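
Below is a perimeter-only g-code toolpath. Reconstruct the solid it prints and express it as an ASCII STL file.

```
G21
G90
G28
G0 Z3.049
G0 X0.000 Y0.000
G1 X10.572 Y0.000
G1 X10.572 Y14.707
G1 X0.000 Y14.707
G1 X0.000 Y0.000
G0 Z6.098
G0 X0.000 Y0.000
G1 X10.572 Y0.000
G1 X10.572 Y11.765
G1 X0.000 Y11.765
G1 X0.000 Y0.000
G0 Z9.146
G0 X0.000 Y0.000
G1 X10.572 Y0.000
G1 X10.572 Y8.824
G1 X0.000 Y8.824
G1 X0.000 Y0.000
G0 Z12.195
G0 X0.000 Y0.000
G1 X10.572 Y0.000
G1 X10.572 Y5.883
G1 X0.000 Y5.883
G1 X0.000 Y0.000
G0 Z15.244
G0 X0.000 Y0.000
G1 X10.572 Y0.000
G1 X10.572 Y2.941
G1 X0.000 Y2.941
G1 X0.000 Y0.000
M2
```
solid part
  facet normal 0.0000 0.0000 -1.0000
    outer loop
      vertex 10.572 17.648 0.000
      vertex 10.572 0.000 0.000
      vertex 0.000 0.000 0.000
    endloop
  endfacet
  facet normal 0.0000 0.0000 -1.0000
    outer loop
      vertex 0.000 17.648 0.000
      vertex 10.572 17.648 0.000
      vertex 0.000 0.000 0.000
    endloop
  endfacet
  facet normal 0.0000 -1.0000 0.0000
    outer loop
      vertex 0.000 0.000 0.000
      vertex 10.572 0.000 0.000
      vertex 10.572 0.000 18.293
    endloop
  endfacet
  facet normal 0.0000 -1.0000 0.0000
    outer loop
      vertex 0.000 0.000 0.000
      vertex 10.572 0.000 18.293
      vertex 0.000 0.000 18.293
    endloop
  endfacet
  facet normal 0.0000 0.7197 0.6943
    outer loop
      vertex 0.000 0.000 18.293
      vertex 10.572 0.000 18.293
      vertex 10.572 17.648 0.000
    endloop
  endfacet
  facet normal 0.0000 0.7197 0.6943
    outer loop
      vertex 0.000 0.000 18.293
      vertex 10.572 17.648 0.000
      vertex 0.000 17.648 0.000
    endloop
  endfacet
  facet normal -1.0000 0.0000 0.0000
    outer loop
      vertex 0.000 0.000 18.293
      vertex 0.000 17.648 0.000
      vertex 0.000 0.000 0.000
    endloop
  endfacet
  facet normal 1.0000 0.0000 0.0000
    outer loop
      vertex 10.572 0.000 0.000
      vertex 10.572 17.648 0.000
      vertex 10.572 0.000 18.293
    endloop
  endfacet
endsolid part

The G0 Z moves step by Δz≈3.049 mm. The G1 loops shrink linearly with z, so the solid tapers from its base footprint up to z≈18.3. Closing with a flat bottom cap and the tapered top and triangulating gives 8 facets — a wedge (ramp): 10.6 × 17.6 mm base, rising to 18.3 mm along the y=0 edge and sloping linearly to z=0 at y=17.6.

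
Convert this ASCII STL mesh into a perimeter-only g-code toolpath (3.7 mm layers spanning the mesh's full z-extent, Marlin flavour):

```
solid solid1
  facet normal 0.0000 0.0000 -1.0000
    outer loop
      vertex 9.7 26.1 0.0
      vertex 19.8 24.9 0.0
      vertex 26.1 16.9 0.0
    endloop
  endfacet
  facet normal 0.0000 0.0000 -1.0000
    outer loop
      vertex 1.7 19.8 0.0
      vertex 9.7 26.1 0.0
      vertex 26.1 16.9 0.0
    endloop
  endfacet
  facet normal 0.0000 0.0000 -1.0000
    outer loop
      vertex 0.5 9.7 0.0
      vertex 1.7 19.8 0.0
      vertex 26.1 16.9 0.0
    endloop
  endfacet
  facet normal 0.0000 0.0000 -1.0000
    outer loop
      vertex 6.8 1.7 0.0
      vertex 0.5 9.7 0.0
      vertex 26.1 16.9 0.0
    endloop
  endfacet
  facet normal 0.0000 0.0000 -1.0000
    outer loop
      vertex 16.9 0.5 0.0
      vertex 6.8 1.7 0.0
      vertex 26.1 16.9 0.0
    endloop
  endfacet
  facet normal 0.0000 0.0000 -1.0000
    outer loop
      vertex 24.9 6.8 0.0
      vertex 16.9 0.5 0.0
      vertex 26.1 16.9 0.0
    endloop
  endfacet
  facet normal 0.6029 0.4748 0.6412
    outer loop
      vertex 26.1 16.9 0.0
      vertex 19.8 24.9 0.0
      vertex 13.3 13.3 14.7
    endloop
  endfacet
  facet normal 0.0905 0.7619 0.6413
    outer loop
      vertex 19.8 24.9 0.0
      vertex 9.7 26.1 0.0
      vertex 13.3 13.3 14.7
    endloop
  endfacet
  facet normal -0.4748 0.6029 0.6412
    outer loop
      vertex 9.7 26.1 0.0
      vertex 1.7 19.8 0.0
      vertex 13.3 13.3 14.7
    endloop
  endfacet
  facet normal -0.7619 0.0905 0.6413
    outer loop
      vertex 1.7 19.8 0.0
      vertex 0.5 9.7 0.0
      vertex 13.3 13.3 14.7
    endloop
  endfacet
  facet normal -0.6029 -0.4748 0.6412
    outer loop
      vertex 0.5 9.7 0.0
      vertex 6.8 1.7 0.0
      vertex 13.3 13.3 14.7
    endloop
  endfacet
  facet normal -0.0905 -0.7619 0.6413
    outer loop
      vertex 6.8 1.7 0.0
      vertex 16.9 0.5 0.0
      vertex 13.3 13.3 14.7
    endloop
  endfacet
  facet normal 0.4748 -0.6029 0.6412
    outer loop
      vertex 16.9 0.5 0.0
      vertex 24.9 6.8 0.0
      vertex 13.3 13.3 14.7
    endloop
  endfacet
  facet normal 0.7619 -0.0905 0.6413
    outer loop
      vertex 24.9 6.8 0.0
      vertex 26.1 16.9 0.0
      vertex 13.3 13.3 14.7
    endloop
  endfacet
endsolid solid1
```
; perimeter-only toolpath
G21 ; units = mm
G90 ; absolute positioning
G28 ; home
; layer 1
G0 Z3.7
G0 X22.9 Y16.0
G1 X18.2 Y22.0
G1 X10.6 Y22.9
G1 X4.6 Y18.2
G1 X3.7 Y10.6
G1 X8.4 Y4.6
G1 X16.0 Y3.7
G1 X22.0 Y8.4
G1 X22.9 Y16.0
; layer 2
G0 Z7.3
G0 X19.7 Y15.1
G1 X16.6 Y19.1
G1 X11.5 Y19.7
G1 X7.5 Y16.6
G1 X6.9 Y11.5
G1 X10.1 Y7.5
G1 X15.1 Y6.9
G1 X19.1 Y10.1
G1 X19.7 Y15.1
; layer 3
G0 Z11.0
G0 X16.5 Y14.2
G1 X14.9 Y16.2
G1 X12.4 Y16.5
G1 X10.4 Y14.9
G1 X10.1 Y12.4
G1 X11.7 Y10.4
G1 X14.2 Y10.1
G1 X16.2 Y11.7
G1 X16.5 Y14.2
M2 ; end

The solid is a regular 8-sided pyramid, base circumscribed radius ≈ 13.3 mm, apex at z ≈ 14.7 mm. Slicing at Δz = 3.7 mm — 4 equal slices spanning the solid's height, so layer i sits at z = i·h/4 — gives 3 non-empty perimeters. Each is a 8-segment closed polygon; G0 lifts to the layer z and rapids to the start vertex, then G1 traces the edges. The cross-section shrinks linearly with z (the slice at the apex is degenerate and omitted).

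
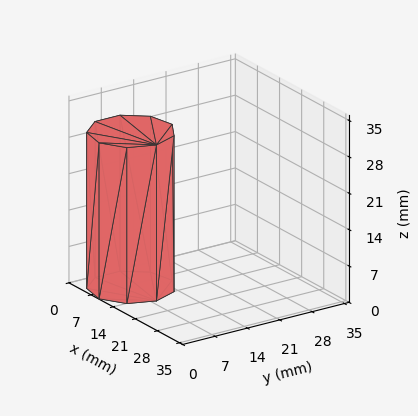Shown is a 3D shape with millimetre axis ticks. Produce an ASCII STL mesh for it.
Reading the render: the shape is a regular 9-sided prism (a cylinder approximated with 9 flat sides), circumscribed radius ≈ 8 mm, height ≈ 30 mm (dimensions read to the nearest mm from the axis ticks). For the STL, each face is triangulated and given an outward normal.

solid part
  facet normal 0.0000 0.0000 -1.0000
    outer loop
      vertex 9.4 15.9 0.0
      vertex 14.1 13.1 0.0
      vertex 16.0 8.0 0.0
    endloop
  endfacet
  facet normal 0.0000 0.0000 -1.0000
    outer loop
      vertex 4.0 14.9 0.0
      vertex 9.4 15.9 0.0
      vertex 16.0 8.0 0.0
    endloop
  endfacet
  facet normal 0.0000 0.0000 -1.0000
    outer loop
      vertex 0.5 10.7 0.0
      vertex 4.0 14.9 0.0
      vertex 16.0 8.0 0.0
    endloop
  endfacet
  facet normal 0.0000 0.0000 -1.0000
    outer loop
      vertex 0.5 5.3 0.0
      vertex 0.5 10.7 0.0
      vertex 16.0 8.0 0.0
    endloop
  endfacet
  facet normal 0.0000 0.0000 -1.0000
    outer loop
      vertex 4.0 1.1 0.0
      vertex 0.5 5.3 0.0
      vertex 16.0 8.0 0.0
    endloop
  endfacet
  facet normal 0.0000 0.0000 -1.0000
    outer loop
      vertex 9.4 0.1 0.0
      vertex 4.0 1.1 0.0
      vertex 16.0 8.0 0.0
    endloop
  endfacet
  facet normal 0.0000 0.0000 -1.0000
    outer loop
      vertex 14.1 2.9 0.0
      vertex 9.4 0.1 0.0
      vertex 16.0 8.0 0.0
    endloop
  endfacet
  facet normal 0.0000 0.0000 1.0000
    outer loop
      vertex 16.0 8.0 30.0
      vertex 14.1 13.1 30.0
      vertex 9.4 15.9 30.0
    endloop
  endfacet
  facet normal 0.0000 0.0000 1.0000
    outer loop
      vertex 16.0 8.0 30.0
      vertex 9.4 15.9 30.0
      vertex 4.0 14.9 30.0
    endloop
  endfacet
  facet normal 0.0000 0.0000 1.0000
    outer loop
      vertex 16.0 8.0 30.0
      vertex 4.0 14.9 30.0
      vertex 0.5 10.7 30.0
    endloop
  endfacet
  facet normal 0.0000 0.0000 1.0000
    outer loop
      vertex 16.0 8.0 30.0
      vertex 0.5 10.7 30.0
      vertex 0.5 5.3 30.0
    endloop
  endfacet
  facet normal 0.0000 0.0000 1.0000
    outer loop
      vertex 16.0 8.0 30.0
      vertex 0.5 5.3 30.0
      vertex 4.0 1.1 30.0
    endloop
  endfacet
  facet normal 0.0000 0.0000 1.0000
    outer loop
      vertex 16.0 8.0 30.0
      vertex 4.0 1.1 30.0
      vertex 9.4 0.1 30.0
    endloop
  endfacet
  facet normal 0.0000 0.0000 1.0000
    outer loop
      vertex 16.0 8.0 30.0
      vertex 9.4 0.1 30.0
      vertex 14.1 2.9 30.0
    endloop
  endfacet
  facet normal 0.9371 0.3491 0.0000
    outer loop
      vertex 16.0 8.0 0.0
      vertex 14.1 13.1 0.0
      vertex 14.1 13.1 30.0
    endloop
  endfacet
  facet normal 0.9371 0.3491 0.0000
    outer loop
      vertex 16.0 8.0 0.0
      vertex 14.1 13.1 30.0
      vertex 16.0 8.0 30.0
    endloop
  endfacet
  facet normal 0.5118 0.8591 0.0000
    outer loop
      vertex 14.1 13.1 0.0
      vertex 9.4 15.9 0.0
      vertex 9.4 15.9 30.0
    endloop
  endfacet
  facet normal 0.5118 0.8591 0.0000
    outer loop
      vertex 14.1 13.1 0.0
      vertex 9.4 15.9 30.0
      vertex 14.1 13.1 30.0
    endloop
  endfacet
  facet normal -0.1821 0.9833 0.0000
    outer loop
      vertex 9.4 15.9 0.0
      vertex 4.0 14.9 0.0
      vertex 4.0 14.9 30.0
    endloop
  endfacet
  facet normal -0.1821 0.9833 0.0000
    outer loop
      vertex 9.4 15.9 0.0
      vertex 4.0 14.9 30.0
      vertex 9.4 15.9 30.0
    endloop
  endfacet
  facet normal -0.7682 0.6402 0.0000
    outer loop
      vertex 4.0 14.9 0.0
      vertex 0.5 10.7 0.0
      vertex 0.5 10.7 30.0
    endloop
  endfacet
  facet normal -0.7682 0.6402 0.0000
    outer loop
      vertex 4.0 14.9 0.0
      vertex 0.5 10.7 30.0
      vertex 4.0 14.9 30.0
    endloop
  endfacet
  facet normal -1.0000 0.0000 0.0000
    outer loop
      vertex 0.5 10.7 0.0
      vertex 0.5 5.3 0.0
      vertex 0.5 5.3 30.0
    endloop
  endfacet
  facet normal -1.0000 0.0000 0.0000
    outer loop
      vertex 0.5 10.7 0.0
      vertex 0.5 5.3 30.0
      vertex 0.5 10.7 30.0
    endloop
  endfacet
  facet normal -0.7682 -0.6402 0.0000
    outer loop
      vertex 0.5 5.3 0.0
      vertex 4.0 1.1 0.0
      vertex 4.0 1.1 30.0
    endloop
  endfacet
  facet normal -0.7682 -0.6402 0.0000
    outer loop
      vertex 0.5 5.3 0.0
      vertex 4.0 1.1 30.0
      vertex 0.5 5.3 30.0
    endloop
  endfacet
  facet normal -0.1821 -0.9833 0.0000
    outer loop
      vertex 4.0 1.1 0.0
      vertex 9.4 0.1 0.0
      vertex 9.4 0.1 30.0
    endloop
  endfacet
  facet normal -0.1821 -0.9833 0.0000
    outer loop
      vertex 4.0 1.1 0.0
      vertex 9.4 0.1 30.0
      vertex 4.0 1.1 30.0
    endloop
  endfacet
  facet normal 0.5118 -0.8591 0.0000
    outer loop
      vertex 9.4 0.1 0.0
      vertex 14.1 2.9 0.0
      vertex 14.1 2.9 30.0
    endloop
  endfacet
  facet normal 0.5118 -0.8591 0.0000
    outer loop
      vertex 9.4 0.1 0.0
      vertex 14.1 2.9 30.0
      vertex 9.4 0.1 30.0
    endloop
  endfacet
  facet normal 0.9371 -0.3491 0.0000
    outer loop
      vertex 14.1 2.9 0.0
      vertex 16.0 8.0 0.0
      vertex 16.0 8.0 30.0
    endloop
  endfacet
  facet normal 0.9371 -0.3491 0.0000
    outer loop
      vertex 14.1 2.9 0.0
      vertex 16.0 8.0 30.0
      vertex 14.1 2.9 30.0
    endloop
  endfacet
endsolid part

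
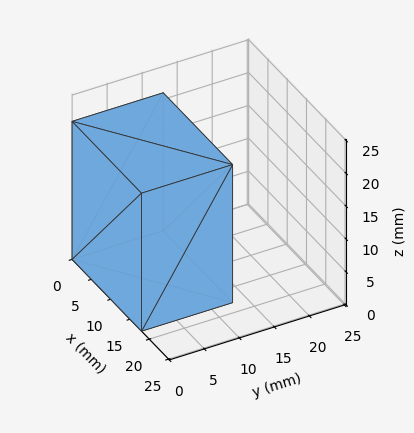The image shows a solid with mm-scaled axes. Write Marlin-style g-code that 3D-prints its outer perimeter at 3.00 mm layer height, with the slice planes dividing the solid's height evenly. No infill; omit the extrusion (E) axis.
Reading the render: the shape is a rectangular box, roughly 18 × 13 mm footprint and 21 mm tall (dimensions read to the nearest mm from the axis ticks). For the g-code, the solid's height is divided into equal slices at the stated Δz and each level perimeter traced with G1 moves after a G0 lift.

; perimeter-only toolpath
G21 ; units = mm
G90 ; absolute positioning
G28 ; home
; layer 1
G0 Z3.00
G0 X0.00 Y0.00
G1 X18.00 Y0.00
G1 X18.00 Y13.00
G1 X0.00 Y13.00
G1 X0.00 Y0.00
; layer 2
G0 Z6.00
G0 X0.00 Y0.00
G1 X18.00 Y0.00
G1 X18.00 Y13.00
G1 X0.00 Y13.00
G1 X0.00 Y0.00
; layer 3
G0 Z9.00
G0 X0.00 Y0.00
G1 X18.00 Y0.00
G1 X18.00 Y13.00
G1 X0.00 Y13.00
G1 X0.00 Y0.00
; layer 4
G0 Z12.00
G0 X0.00 Y0.00
G1 X18.00 Y0.00
G1 X18.00 Y13.00
G1 X0.00 Y13.00
G1 X0.00 Y0.00
; layer 5
G0 Z15.00
G0 X0.00 Y0.00
G1 X18.00 Y0.00
G1 X18.00 Y13.00
G1 X0.00 Y13.00
G1 X0.00 Y0.00
; layer 6
G0 Z18.00
G0 X0.00 Y0.00
G1 X18.00 Y0.00
G1 X18.00 Y13.00
G1 X0.00 Y13.00
G1 X0.00 Y0.00
; layer 7
G0 Z21.00
G0 X0.00 Y0.00
G1 X18.00 Y0.00
G1 X18.00 Y13.00
G1 X0.00 Y13.00
G1 X0.00 Y0.00
M2 ; end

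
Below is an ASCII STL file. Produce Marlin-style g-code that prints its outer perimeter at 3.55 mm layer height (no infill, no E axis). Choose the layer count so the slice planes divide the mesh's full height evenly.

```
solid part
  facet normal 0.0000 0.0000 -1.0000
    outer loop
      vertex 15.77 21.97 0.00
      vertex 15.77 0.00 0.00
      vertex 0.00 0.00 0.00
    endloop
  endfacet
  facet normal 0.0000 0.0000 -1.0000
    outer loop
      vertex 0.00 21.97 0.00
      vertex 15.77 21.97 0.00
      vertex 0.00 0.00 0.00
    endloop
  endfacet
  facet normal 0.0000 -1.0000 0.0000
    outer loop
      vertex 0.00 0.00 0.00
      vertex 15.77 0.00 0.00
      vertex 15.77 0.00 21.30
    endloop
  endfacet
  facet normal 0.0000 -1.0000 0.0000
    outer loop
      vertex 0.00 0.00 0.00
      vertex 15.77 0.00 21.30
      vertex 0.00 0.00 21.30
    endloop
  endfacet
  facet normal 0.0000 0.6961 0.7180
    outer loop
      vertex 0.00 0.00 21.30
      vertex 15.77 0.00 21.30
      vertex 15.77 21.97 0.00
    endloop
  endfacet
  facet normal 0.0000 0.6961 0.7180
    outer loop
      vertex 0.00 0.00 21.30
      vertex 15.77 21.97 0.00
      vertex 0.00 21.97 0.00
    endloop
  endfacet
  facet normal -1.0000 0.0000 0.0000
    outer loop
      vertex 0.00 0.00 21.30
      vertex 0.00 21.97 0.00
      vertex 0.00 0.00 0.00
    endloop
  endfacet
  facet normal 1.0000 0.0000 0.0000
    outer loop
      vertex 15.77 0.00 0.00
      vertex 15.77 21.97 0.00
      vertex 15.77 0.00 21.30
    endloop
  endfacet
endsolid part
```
; perimeter-only toolpath
G21 ; units = mm
G90 ; absolute positioning
G28 ; home
; layer 1
G0 Z3.55
G0 X0.00 Y0.00
G1 X15.77 Y0.00
G1 X15.77 Y18.31
G1 X0.00 Y18.31
G1 X0.00 Y0.00
; layer 2
G0 Z7.10
G0 X0.00 Y0.00
G1 X15.77 Y0.00
G1 X15.77 Y14.65
G1 X0.00 Y14.65
G1 X0.00 Y0.00
; layer 3
G0 Z10.65
G0 X0.00 Y0.00
G1 X15.77 Y0.00
G1 X15.77 Y10.98
G1 X0.00 Y10.98
G1 X0.00 Y0.00
; layer 4
G0 Z14.20
G0 X0.00 Y0.00
G1 X15.77 Y0.00
G1 X15.77 Y7.32
G1 X0.00 Y7.32
G1 X0.00 Y0.00
; layer 5
G0 Z17.75
G0 X0.00 Y0.00
G1 X15.77 Y0.00
G1 X15.77 Y3.66
G1 X0.00 Y3.66
G1 X0.00 Y0.00
M2 ; end

The solid is a wedge (ramp): 15.8 × 22 mm base, rising to 21.3 mm along the y=0 edge and sloping linearly to z=0 at y=22. Slicing at Δz = 3.55 mm — 6 equal slices spanning the solid's height, so layer i sits at z = i·h/6 — gives 5 non-empty perimeters. Each is a 4-segment closed polygon; G0 lifts to the layer z and rapids to the start vertex, then G1 traces the edges. The cross-section shrinks linearly with z (the slice at the apex is degenerate and omitted).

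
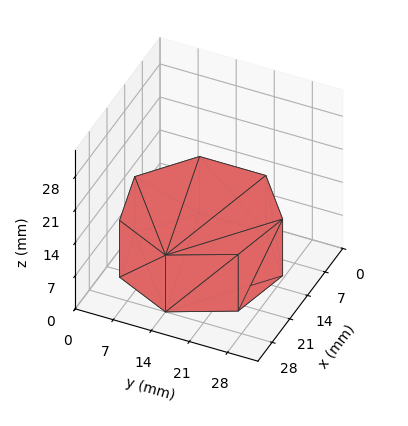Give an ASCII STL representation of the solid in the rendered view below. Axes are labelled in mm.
Reading the render: the shape is a regular 7-sided prism (a cylinder approximated with 7 flat sides), circumscribed radius ≈ 14 mm, height ≈ 12 mm (dimensions read to the nearest mm from the axis ticks). For the STL, each face is triangulated and given an outward normal.

solid part
  facet normal 0.0000 0.0000 -1.0000
    outer loop
      vertex 10.9 27.6 0.0
      vertex 22.7 24.9 0.0
      vertex 28.0 14.0 0.0
    endloop
  endfacet
  facet normal 0.0000 0.0000 -1.0000
    outer loop
      vertex 1.4 20.1 0.0
      vertex 10.9 27.6 0.0
      vertex 28.0 14.0 0.0
    endloop
  endfacet
  facet normal 0.0000 0.0000 -1.0000
    outer loop
      vertex 1.4 7.9 0.0
      vertex 1.4 20.1 0.0
      vertex 28.0 14.0 0.0
    endloop
  endfacet
  facet normal 0.0000 0.0000 -1.0000
    outer loop
      vertex 10.9 0.4 0.0
      vertex 1.4 7.9 0.0
      vertex 28.0 14.0 0.0
    endloop
  endfacet
  facet normal 0.0000 0.0000 -1.0000
    outer loop
      vertex 22.7 3.1 0.0
      vertex 10.9 0.4 0.0
      vertex 28.0 14.0 0.0
    endloop
  endfacet
  facet normal 0.0000 0.0000 1.0000
    outer loop
      vertex 28.0 14.0 12.0
      vertex 22.7 24.9 12.0
      vertex 10.9 27.6 12.0
    endloop
  endfacet
  facet normal 0.0000 0.0000 1.0000
    outer loop
      vertex 28.0 14.0 12.0
      vertex 10.9 27.6 12.0
      vertex 1.4 20.1 12.0
    endloop
  endfacet
  facet normal 0.0000 0.0000 1.0000
    outer loop
      vertex 28.0 14.0 12.0
      vertex 1.4 20.1 12.0
      vertex 1.4 7.9 12.0
    endloop
  endfacet
  facet normal 0.0000 0.0000 1.0000
    outer loop
      vertex 28.0 14.0 12.0
      vertex 1.4 7.9 12.0
      vertex 10.9 0.4 12.0
    endloop
  endfacet
  facet normal 0.0000 0.0000 1.0000
    outer loop
      vertex 28.0 14.0 12.0
      vertex 10.9 0.4 12.0
      vertex 22.7 3.1 12.0
    endloop
  endfacet
  facet normal 0.8993 0.4373 0.0000
    outer loop
      vertex 28.0 14.0 0.0
      vertex 22.7 24.9 0.0
      vertex 22.7 24.9 12.0
    endloop
  endfacet
  facet normal 0.8993 0.4373 0.0000
    outer loop
      vertex 28.0 14.0 0.0
      vertex 22.7 24.9 12.0
      vertex 28.0 14.0 12.0
    endloop
  endfacet
  facet normal 0.2230 0.9748 0.0000
    outer loop
      vertex 22.7 24.9 0.0
      vertex 10.9 27.6 0.0
      vertex 10.9 27.6 12.0
    endloop
  endfacet
  facet normal 0.2230 0.9748 0.0000
    outer loop
      vertex 22.7 24.9 0.0
      vertex 10.9 27.6 12.0
      vertex 22.7 24.9 12.0
    endloop
  endfacet
  facet normal -0.6196 0.7849 0.0000
    outer loop
      vertex 10.9 27.6 0.0
      vertex 1.4 20.1 0.0
      vertex 1.4 20.1 12.0
    endloop
  endfacet
  facet normal -0.6196 0.7849 0.0000
    outer loop
      vertex 10.9 27.6 0.0
      vertex 1.4 20.1 12.0
      vertex 10.9 27.6 12.0
    endloop
  endfacet
  facet normal -1.0000 0.0000 0.0000
    outer loop
      vertex 1.4 20.1 0.0
      vertex 1.4 7.9 0.0
      vertex 1.4 7.9 12.0
    endloop
  endfacet
  facet normal -1.0000 0.0000 0.0000
    outer loop
      vertex 1.4 20.1 0.0
      vertex 1.4 7.9 12.0
      vertex 1.4 20.1 12.0
    endloop
  endfacet
  facet normal -0.6196 -0.7849 0.0000
    outer loop
      vertex 1.4 7.9 0.0
      vertex 10.9 0.4 0.0
      vertex 10.9 0.4 12.0
    endloop
  endfacet
  facet normal -0.6196 -0.7849 0.0000
    outer loop
      vertex 1.4 7.9 0.0
      vertex 10.9 0.4 12.0
      vertex 1.4 7.9 12.0
    endloop
  endfacet
  facet normal 0.2230 -0.9748 0.0000
    outer loop
      vertex 10.9 0.4 0.0
      vertex 22.7 3.1 0.0
      vertex 22.7 3.1 12.0
    endloop
  endfacet
  facet normal 0.2230 -0.9748 0.0000
    outer loop
      vertex 10.9 0.4 0.0
      vertex 22.7 3.1 12.0
      vertex 10.9 0.4 12.0
    endloop
  endfacet
  facet normal 0.8993 -0.4373 0.0000
    outer loop
      vertex 22.7 3.1 0.0
      vertex 28.0 14.0 0.0
      vertex 28.0 14.0 12.0
    endloop
  endfacet
  facet normal 0.8993 -0.4373 0.0000
    outer loop
      vertex 22.7 3.1 0.0
      vertex 28.0 14.0 12.0
      vertex 22.7 3.1 12.0
    endloop
  endfacet
endsolid part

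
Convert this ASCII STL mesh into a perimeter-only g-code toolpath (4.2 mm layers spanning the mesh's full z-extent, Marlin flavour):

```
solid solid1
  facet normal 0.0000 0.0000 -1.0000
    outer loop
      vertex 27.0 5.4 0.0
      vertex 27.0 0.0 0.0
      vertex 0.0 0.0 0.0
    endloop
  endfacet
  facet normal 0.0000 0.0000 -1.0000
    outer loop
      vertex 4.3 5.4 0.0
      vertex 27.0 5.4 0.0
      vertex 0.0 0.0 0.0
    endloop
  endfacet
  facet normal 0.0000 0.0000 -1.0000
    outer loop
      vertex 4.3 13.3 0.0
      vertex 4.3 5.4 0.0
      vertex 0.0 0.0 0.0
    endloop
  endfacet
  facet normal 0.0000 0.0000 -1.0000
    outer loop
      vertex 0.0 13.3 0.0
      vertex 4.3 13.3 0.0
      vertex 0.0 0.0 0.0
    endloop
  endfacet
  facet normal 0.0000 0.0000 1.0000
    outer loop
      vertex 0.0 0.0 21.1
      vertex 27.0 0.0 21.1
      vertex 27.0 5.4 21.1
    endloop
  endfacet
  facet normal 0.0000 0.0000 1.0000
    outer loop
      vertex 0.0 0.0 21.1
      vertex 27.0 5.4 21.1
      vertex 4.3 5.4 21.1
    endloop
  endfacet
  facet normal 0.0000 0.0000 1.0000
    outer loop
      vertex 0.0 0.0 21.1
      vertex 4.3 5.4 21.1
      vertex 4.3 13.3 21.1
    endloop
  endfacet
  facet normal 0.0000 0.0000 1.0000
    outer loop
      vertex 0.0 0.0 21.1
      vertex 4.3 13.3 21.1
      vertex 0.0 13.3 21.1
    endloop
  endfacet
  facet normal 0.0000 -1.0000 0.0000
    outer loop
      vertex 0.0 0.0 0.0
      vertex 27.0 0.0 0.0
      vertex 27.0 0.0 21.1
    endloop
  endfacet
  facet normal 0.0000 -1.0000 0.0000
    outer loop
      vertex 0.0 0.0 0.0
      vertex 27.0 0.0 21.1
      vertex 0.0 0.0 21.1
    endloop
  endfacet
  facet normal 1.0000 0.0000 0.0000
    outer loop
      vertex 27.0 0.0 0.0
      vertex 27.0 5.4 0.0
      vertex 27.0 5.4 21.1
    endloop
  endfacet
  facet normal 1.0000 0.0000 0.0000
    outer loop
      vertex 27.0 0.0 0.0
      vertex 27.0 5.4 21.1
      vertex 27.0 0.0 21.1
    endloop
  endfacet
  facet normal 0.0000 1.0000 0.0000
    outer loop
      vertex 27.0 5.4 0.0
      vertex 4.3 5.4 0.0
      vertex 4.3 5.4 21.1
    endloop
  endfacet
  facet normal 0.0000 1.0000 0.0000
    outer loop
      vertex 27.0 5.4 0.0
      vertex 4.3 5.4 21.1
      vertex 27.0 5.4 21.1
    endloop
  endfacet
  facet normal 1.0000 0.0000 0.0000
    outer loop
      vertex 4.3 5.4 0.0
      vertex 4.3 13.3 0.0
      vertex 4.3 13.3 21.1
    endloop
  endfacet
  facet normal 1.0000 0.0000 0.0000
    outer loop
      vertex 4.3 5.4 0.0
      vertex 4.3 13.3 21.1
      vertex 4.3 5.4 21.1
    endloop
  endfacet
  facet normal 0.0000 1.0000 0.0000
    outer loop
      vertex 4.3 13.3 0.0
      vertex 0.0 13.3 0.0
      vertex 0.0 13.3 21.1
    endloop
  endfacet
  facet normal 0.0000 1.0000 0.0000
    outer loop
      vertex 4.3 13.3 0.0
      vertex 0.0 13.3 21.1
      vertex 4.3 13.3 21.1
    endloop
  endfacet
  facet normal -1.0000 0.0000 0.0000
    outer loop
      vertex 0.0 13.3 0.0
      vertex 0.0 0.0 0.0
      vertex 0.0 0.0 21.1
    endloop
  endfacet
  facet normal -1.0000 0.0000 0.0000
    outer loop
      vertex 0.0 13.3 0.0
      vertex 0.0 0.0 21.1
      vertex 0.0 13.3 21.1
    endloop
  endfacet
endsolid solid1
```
; perimeter-only toolpath
G21 ; units = mm
G90 ; absolute positioning
G28 ; home
; layer 1
G0 Z4.2
G0 X0.0 Y0.0
G1 X27.0 Y0.0
G1 X27.0 Y5.4
G1 X4.3 Y5.4
G1 X4.3 Y13.3
G1 X0.0 Y13.3
G1 X0.0 Y0.0
; layer 2
G0 Z8.4
G0 X0.0 Y0.0
G1 X27.0 Y0.0
G1 X27.0 Y5.4
G1 X4.3 Y5.4
G1 X4.3 Y13.3
G1 X0.0 Y13.3
G1 X0.0 Y0.0
; layer 3
G0 Z12.7
G0 X0.0 Y0.0
G1 X27.0 Y0.0
G1 X27.0 Y5.4
G1 X4.3 Y5.4
G1 X4.3 Y13.3
G1 X0.0 Y13.3
G1 X0.0 Y0.0
; layer 4
G0 Z16.9
G0 X0.0 Y0.0
G1 X27.0 Y0.0
G1 X27.0 Y5.4
G1 X4.3 Y5.4
G1 X4.3 Y13.3
G1 X0.0 Y13.3
G1 X0.0 Y0.0
; layer 5
G0 Z21.1
G0 X0.0 Y0.0
G1 X27.0 Y0.0
G1 X27.0 Y5.4
G1 X4.3 Y5.4
G1 X4.3 Y13.3
G1 X0.0 Y13.3
G1 X0.0 Y0.0
M2 ; end

The solid is an L-shaped prism: outer 27 × 13.3 mm, arm thicknesses ≈ 5.4 mm (horizontal) and 4.3 mm (vertical), extruded 21.1 mm in z. Slicing at Δz = 4.2 mm — 5 equal slices spanning the solid's height, so layer i sits at z = i·h/5 — gives 5 non-empty perimeters. Each is a 6-segment closed polygon; G0 lifts to the layer z and rapids to the start vertex, then G1 traces the edges.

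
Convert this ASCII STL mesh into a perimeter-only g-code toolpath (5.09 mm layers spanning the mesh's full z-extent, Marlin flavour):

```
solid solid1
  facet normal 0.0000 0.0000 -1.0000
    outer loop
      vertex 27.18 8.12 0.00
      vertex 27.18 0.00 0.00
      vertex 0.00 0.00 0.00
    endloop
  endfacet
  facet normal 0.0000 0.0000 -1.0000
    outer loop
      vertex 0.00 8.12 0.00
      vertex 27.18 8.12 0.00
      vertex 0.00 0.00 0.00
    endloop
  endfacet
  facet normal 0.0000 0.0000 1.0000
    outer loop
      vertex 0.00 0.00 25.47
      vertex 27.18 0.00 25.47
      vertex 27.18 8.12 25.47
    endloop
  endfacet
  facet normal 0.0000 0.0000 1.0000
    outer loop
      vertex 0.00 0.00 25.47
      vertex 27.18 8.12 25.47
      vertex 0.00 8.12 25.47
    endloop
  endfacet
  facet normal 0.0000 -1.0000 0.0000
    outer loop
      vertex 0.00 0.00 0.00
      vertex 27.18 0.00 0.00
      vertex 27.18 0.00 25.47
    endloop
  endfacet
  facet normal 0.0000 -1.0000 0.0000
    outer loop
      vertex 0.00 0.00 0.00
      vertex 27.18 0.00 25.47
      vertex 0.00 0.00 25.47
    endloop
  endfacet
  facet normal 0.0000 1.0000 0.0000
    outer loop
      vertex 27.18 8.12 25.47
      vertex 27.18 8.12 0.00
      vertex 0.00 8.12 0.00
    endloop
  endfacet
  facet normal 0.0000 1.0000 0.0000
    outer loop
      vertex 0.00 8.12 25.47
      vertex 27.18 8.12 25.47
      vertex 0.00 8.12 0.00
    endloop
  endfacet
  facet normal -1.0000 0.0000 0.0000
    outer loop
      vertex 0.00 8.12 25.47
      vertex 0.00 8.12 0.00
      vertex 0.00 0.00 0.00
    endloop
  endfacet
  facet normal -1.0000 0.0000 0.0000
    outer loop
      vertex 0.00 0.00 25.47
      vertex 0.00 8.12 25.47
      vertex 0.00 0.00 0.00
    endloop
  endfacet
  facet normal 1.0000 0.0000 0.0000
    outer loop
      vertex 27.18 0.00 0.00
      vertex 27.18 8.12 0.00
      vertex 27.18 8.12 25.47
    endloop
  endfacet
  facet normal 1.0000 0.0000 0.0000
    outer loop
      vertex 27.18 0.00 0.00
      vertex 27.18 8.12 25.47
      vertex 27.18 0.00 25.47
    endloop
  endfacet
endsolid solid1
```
; perimeter-only toolpath
G21 ; units = mm
G90 ; absolute positioning
G28 ; home
; layer 1
G0 Z5.09
G0 X0.00 Y0.00
G1 X27.18 Y0.00
G1 X27.18 Y8.12
G1 X0.00 Y8.12
G1 X0.00 Y0.00
; layer 2
G0 Z10.19
G0 X0.00 Y0.00
G1 X27.18 Y0.00
G1 X27.18 Y8.12
G1 X0.00 Y8.12
G1 X0.00 Y0.00
; layer 3
G0 Z15.28
G0 X0.00 Y0.00
G1 X27.18 Y0.00
G1 X27.18 Y8.12
G1 X0.00 Y8.12
G1 X0.00 Y0.00
; layer 4
G0 Z20.38
G0 X0.00 Y0.00
G1 X27.18 Y0.00
G1 X27.18 Y8.12
G1 X0.00 Y8.12
G1 X0.00 Y0.00
; layer 5
G0 Z25.47
G0 X0.00 Y0.00
G1 X27.18 Y0.00
G1 X27.18 Y8.12
G1 X0.00 Y8.12
G1 X0.00 Y0.00
M2 ; end

The solid is a rectangular box, roughly 27.2 × 8.12 mm footprint and 25.5 mm tall. Slicing at Δz = 5.09 mm — 5 equal slices spanning the solid's height, so layer i sits at z = i·h/5 — gives 5 non-empty perimeters. Each is a 4-segment closed polygon; G0 lifts to the layer z and rapids to the start vertex, then G1 traces the edges.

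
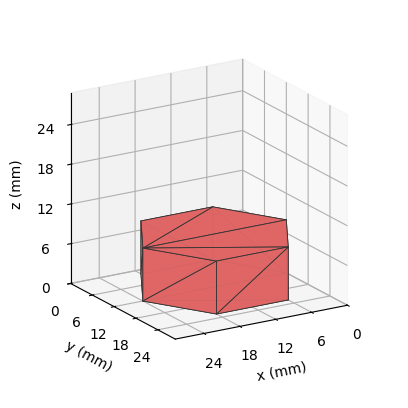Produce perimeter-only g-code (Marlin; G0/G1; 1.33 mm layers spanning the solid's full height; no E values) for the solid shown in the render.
Reading the render: the shape is a regular 6-sided prism (a cylinder approximated with 6 flat sides), circumscribed radius ≈ 12 mm, height ≈ 8 mm (dimensions read to the nearest mm from the axis ticks). For the g-code, the solid's height is divided into equal slices at the stated Δz and each level perimeter traced with G1 moves after a G0 lift.

; perimeter-only toolpath
G21 ; units = mm
G90 ; absolute positioning
G28 ; home
; layer 1
G0 Z1.33
G0 X24.00 Y12.00
G1 X18.00 Y22.39
G1 X6.00 Y22.39
G1 X0.00 Y12.00
G1 X6.00 Y1.61
G1 X18.00 Y1.61
G1 X24.00 Y12.00
; layer 2
G0 Z2.67
G0 X24.00 Y12.00
G1 X18.00 Y22.39
G1 X6.00 Y22.39
G1 X0.00 Y12.00
G1 X6.00 Y1.61
G1 X18.00 Y1.61
G1 X24.00 Y12.00
; layer 3
G0 Z4.00
G0 X24.00 Y12.00
G1 X18.00 Y22.39
G1 X6.00 Y22.39
G1 X0.00 Y12.00
G1 X6.00 Y1.61
G1 X18.00 Y1.61
G1 X24.00 Y12.00
; layer 4
G0 Z5.33
G0 X24.00 Y12.00
G1 X18.00 Y22.39
G1 X6.00 Y22.39
G1 X0.00 Y12.00
G1 X6.00 Y1.61
G1 X18.00 Y1.61
G1 X24.00 Y12.00
; layer 5
G0 Z6.67
G0 X24.00 Y12.00
G1 X18.00 Y22.39
G1 X6.00 Y22.39
G1 X0.00 Y12.00
G1 X6.00 Y1.61
G1 X18.00 Y1.61
G1 X24.00 Y12.00
; layer 6
G0 Z8.00
G0 X24.00 Y12.00
G1 X18.00 Y22.39
G1 X6.00 Y22.39
G1 X0.00 Y12.00
G1 X6.00 Y1.61
G1 X18.00 Y1.61
G1 X24.00 Y12.00
M2 ; end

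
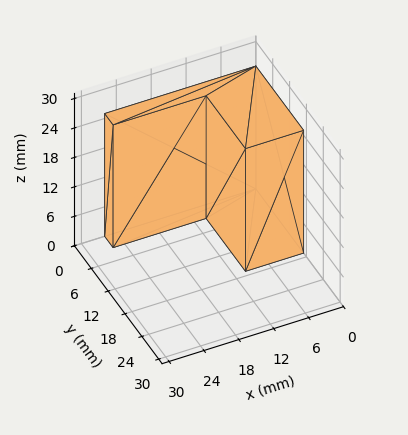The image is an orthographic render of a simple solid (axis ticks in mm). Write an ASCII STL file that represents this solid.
Reading the render: the shape is an L-shaped prism: outer 26 × 17 mm, arm thicknesses ≈ 3 mm (horizontal) and 10 mm (vertical), extruded 25 mm in z (dimensions read to the nearest mm from the axis ticks). For the STL, each face is triangulated and given an outward normal.

solid part
  facet normal 0.0000 0.0000 -1.0000
    outer loop
      vertex 26.0 3.0 0.0
      vertex 26.0 0.0 0.0
      vertex 0.0 0.0 0.0
    endloop
  endfacet
  facet normal 0.0000 0.0000 -1.0000
    outer loop
      vertex 10.0 3.0 0.0
      vertex 26.0 3.0 0.0
      vertex 0.0 0.0 0.0
    endloop
  endfacet
  facet normal 0.0000 0.0000 -1.0000
    outer loop
      vertex 10.0 17.0 0.0
      vertex 10.0 3.0 0.0
      vertex 0.0 0.0 0.0
    endloop
  endfacet
  facet normal 0.0000 0.0000 -1.0000
    outer loop
      vertex 0.0 17.0 0.0
      vertex 10.0 17.0 0.0
      vertex 0.0 0.0 0.0
    endloop
  endfacet
  facet normal 0.0000 0.0000 1.0000
    outer loop
      vertex 0.0 0.0 25.0
      vertex 26.0 0.0 25.0
      vertex 26.0 3.0 25.0
    endloop
  endfacet
  facet normal 0.0000 0.0000 1.0000
    outer loop
      vertex 0.0 0.0 25.0
      vertex 26.0 3.0 25.0
      vertex 10.0 3.0 25.0
    endloop
  endfacet
  facet normal 0.0000 0.0000 1.0000
    outer loop
      vertex 0.0 0.0 25.0
      vertex 10.0 3.0 25.0
      vertex 10.0 17.0 25.0
    endloop
  endfacet
  facet normal 0.0000 0.0000 1.0000
    outer loop
      vertex 0.0 0.0 25.0
      vertex 10.0 17.0 25.0
      vertex 0.0 17.0 25.0
    endloop
  endfacet
  facet normal 0.0000 -1.0000 0.0000
    outer loop
      vertex 0.0 0.0 0.0
      vertex 26.0 0.0 0.0
      vertex 26.0 0.0 25.0
    endloop
  endfacet
  facet normal 0.0000 -1.0000 0.0000
    outer loop
      vertex 0.0 0.0 0.0
      vertex 26.0 0.0 25.0
      vertex 0.0 0.0 25.0
    endloop
  endfacet
  facet normal 1.0000 0.0000 0.0000
    outer loop
      vertex 26.0 0.0 0.0
      vertex 26.0 3.0 0.0
      vertex 26.0 3.0 25.0
    endloop
  endfacet
  facet normal 1.0000 0.0000 0.0000
    outer loop
      vertex 26.0 0.0 0.0
      vertex 26.0 3.0 25.0
      vertex 26.0 0.0 25.0
    endloop
  endfacet
  facet normal 0.0000 1.0000 0.0000
    outer loop
      vertex 26.0 3.0 0.0
      vertex 10.0 3.0 0.0
      vertex 10.0 3.0 25.0
    endloop
  endfacet
  facet normal 0.0000 1.0000 0.0000
    outer loop
      vertex 26.0 3.0 0.0
      vertex 10.0 3.0 25.0
      vertex 26.0 3.0 25.0
    endloop
  endfacet
  facet normal 1.0000 0.0000 0.0000
    outer loop
      vertex 10.0 3.0 0.0
      vertex 10.0 17.0 0.0
      vertex 10.0 17.0 25.0
    endloop
  endfacet
  facet normal 1.0000 0.0000 0.0000
    outer loop
      vertex 10.0 3.0 0.0
      vertex 10.0 17.0 25.0
      vertex 10.0 3.0 25.0
    endloop
  endfacet
  facet normal 0.0000 1.0000 0.0000
    outer loop
      vertex 10.0 17.0 0.0
      vertex 0.0 17.0 0.0
      vertex 0.0 17.0 25.0
    endloop
  endfacet
  facet normal 0.0000 1.0000 0.0000
    outer loop
      vertex 10.0 17.0 0.0
      vertex 0.0 17.0 25.0
      vertex 10.0 17.0 25.0
    endloop
  endfacet
  facet normal -1.0000 0.0000 0.0000
    outer loop
      vertex 0.0 17.0 0.0
      vertex 0.0 0.0 0.0
      vertex 0.0 0.0 25.0
    endloop
  endfacet
  facet normal -1.0000 0.0000 0.0000
    outer loop
      vertex 0.0 17.0 0.0
      vertex 0.0 0.0 25.0
      vertex 0.0 17.0 25.0
    endloop
  endfacet
endsolid part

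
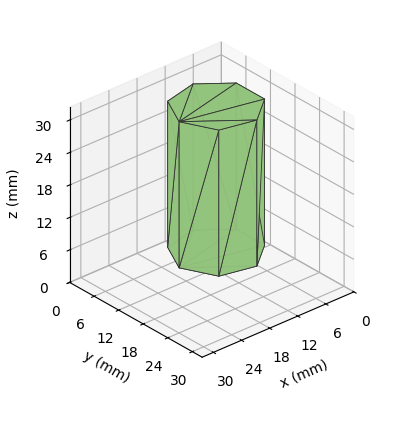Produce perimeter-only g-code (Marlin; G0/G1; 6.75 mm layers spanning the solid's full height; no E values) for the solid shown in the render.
Reading the render: the shape is a regular 7-sided prism (a cylinder approximated with 7 flat sides), circumscribed radius ≈ 8 mm, height ≈ 27 mm (dimensions read to the nearest mm from the axis ticks). For the g-code, the solid's height is divided into equal slices at the stated Δz and each level perimeter traced with G1 moves after a G0 lift.

; perimeter-only toolpath
G21 ; units = mm
G90 ; absolute positioning
G28 ; home
; layer 1
G0 Z6.75
G0 X16.00 Y8.00
G1 X12.99 Y14.25
G1 X6.22 Y15.80
G1 X0.79 Y11.47
G1 X0.79 Y4.53
G1 X6.22 Y0.20
G1 X12.99 Y1.75
G1 X16.00 Y8.00
; layer 2
G0 Z13.50
G0 X16.00 Y8.00
G1 X12.99 Y14.25
G1 X6.22 Y15.80
G1 X0.79 Y11.47
G1 X0.79 Y4.53
G1 X6.22 Y0.20
G1 X12.99 Y1.75
G1 X16.00 Y8.00
; layer 3
G0 Z20.25
G0 X16.00 Y8.00
G1 X12.99 Y14.25
G1 X6.22 Y15.80
G1 X0.79 Y11.47
G1 X0.79 Y4.53
G1 X6.22 Y0.20
G1 X12.99 Y1.75
G1 X16.00 Y8.00
; layer 4
G0 Z27.00
G0 X16.00 Y8.00
G1 X12.99 Y14.25
G1 X6.22 Y15.80
G1 X0.79 Y11.47
G1 X0.79 Y4.53
G1 X6.22 Y0.20
G1 X12.99 Y1.75
G1 X16.00 Y8.00
M2 ; end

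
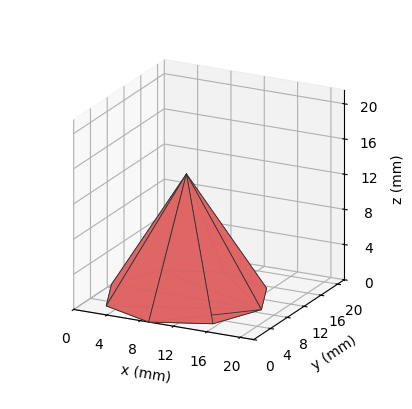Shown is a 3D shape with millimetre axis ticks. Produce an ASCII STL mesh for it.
Reading the render: the shape is a regular 8-sided pyramid, base circumscribed radius ≈ 9 mm, apex at z ≈ 14 mm (dimensions read to the nearest mm from the axis ticks). For the STL, each face is triangulated and given an outward normal.

solid part
  facet normal 0.0000 0.0000 -1.0000
    outer loop
      vertex 9.0 18.0 0.0
      vertex 15.4 15.4 0.0
      vertex 18.0 9.0 0.0
    endloop
  endfacet
  facet normal 0.0000 0.0000 -1.0000
    outer loop
      vertex 2.6 15.4 0.0
      vertex 9.0 18.0 0.0
      vertex 18.0 9.0 0.0
    endloop
  endfacet
  facet normal 0.0000 0.0000 -1.0000
    outer loop
      vertex 0.0 9.0 0.0
      vertex 2.6 15.4 0.0
      vertex 18.0 9.0 0.0
    endloop
  endfacet
  facet normal 0.0000 0.0000 -1.0000
    outer loop
      vertex 2.6 2.6 0.0
      vertex 0.0 9.0 0.0
      vertex 18.0 9.0 0.0
    endloop
  endfacet
  facet normal 0.0000 0.0000 -1.0000
    outer loop
      vertex 9.0 0.0 0.0
      vertex 2.6 2.6 0.0
      vertex 18.0 9.0 0.0
    endloop
  endfacet
  facet normal 0.0000 0.0000 -1.0000
    outer loop
      vertex 15.4 2.6 0.0
      vertex 9.0 0.0 0.0
      vertex 18.0 9.0 0.0
    endloop
  endfacet
  facet normal 0.7960 0.3234 0.5117
    outer loop
      vertex 18.0 9.0 0.0
      vertex 15.4 15.4 0.0
      vertex 9.0 9.0 14.0
    endloop
  endfacet
  facet normal 0.3234 0.7960 0.5117
    outer loop
      vertex 15.4 15.4 0.0
      vertex 9.0 18.0 0.0
      vertex 9.0 9.0 14.0
    endloop
  endfacet
  facet normal -0.3234 0.7960 0.5117
    outer loop
      vertex 9.0 18.0 0.0
      vertex 2.6 15.4 0.0
      vertex 9.0 9.0 14.0
    endloop
  endfacet
  facet normal -0.7960 0.3234 0.5117
    outer loop
      vertex 2.6 15.4 0.0
      vertex 0.0 9.0 0.0
      vertex 9.0 9.0 14.0
    endloop
  endfacet
  facet normal -0.7960 -0.3234 0.5117
    outer loop
      vertex 0.0 9.0 0.0
      vertex 2.6 2.6 0.0
      vertex 9.0 9.0 14.0
    endloop
  endfacet
  facet normal -0.3234 -0.7960 0.5117
    outer loop
      vertex 2.6 2.6 0.0
      vertex 9.0 0.0 0.0
      vertex 9.0 9.0 14.0
    endloop
  endfacet
  facet normal 0.3234 -0.7960 0.5117
    outer loop
      vertex 9.0 0.0 0.0
      vertex 15.4 2.6 0.0
      vertex 9.0 9.0 14.0
    endloop
  endfacet
  facet normal 0.7960 -0.3234 0.5117
    outer loop
      vertex 15.4 2.6 0.0
      vertex 18.0 9.0 0.0
      vertex 9.0 9.0 14.0
    endloop
  endfacet
endsolid part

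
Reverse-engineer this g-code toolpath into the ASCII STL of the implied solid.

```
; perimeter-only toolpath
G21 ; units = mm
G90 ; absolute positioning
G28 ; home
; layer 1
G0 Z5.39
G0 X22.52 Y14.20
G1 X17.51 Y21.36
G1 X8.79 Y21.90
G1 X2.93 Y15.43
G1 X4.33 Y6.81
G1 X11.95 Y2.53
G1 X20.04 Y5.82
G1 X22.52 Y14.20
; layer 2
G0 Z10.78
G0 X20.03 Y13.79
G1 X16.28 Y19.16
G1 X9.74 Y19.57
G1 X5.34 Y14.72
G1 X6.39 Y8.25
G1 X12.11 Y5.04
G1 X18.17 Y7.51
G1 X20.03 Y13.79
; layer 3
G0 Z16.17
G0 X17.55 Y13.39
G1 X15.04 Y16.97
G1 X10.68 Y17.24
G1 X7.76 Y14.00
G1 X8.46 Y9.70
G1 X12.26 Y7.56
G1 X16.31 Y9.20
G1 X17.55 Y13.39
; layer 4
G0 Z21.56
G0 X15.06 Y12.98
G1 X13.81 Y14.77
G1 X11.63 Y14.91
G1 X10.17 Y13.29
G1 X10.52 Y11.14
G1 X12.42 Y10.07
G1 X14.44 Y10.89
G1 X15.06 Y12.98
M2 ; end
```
solid part
  facet normal 0.0000 0.0000 -1.0000
    outer loop
      vertex 7.84 24.23 0.00
      vertex 18.74 23.55 0.00
      vertex 25.00 14.60 0.00
    endloop
  endfacet
  facet normal 0.0000 0.0000 -1.0000
    outer loop
      vertex 0.52 16.14 0.00
      vertex 7.84 24.23 0.00
      vertex 25.00 14.60 0.00
    endloop
  endfacet
  facet normal 0.0000 0.0000 -1.0000
    outer loop
      vertex 2.27 5.37 0.00
      vertex 0.52 16.14 0.00
      vertex 25.00 14.60 0.00
    endloop
  endfacet
  facet normal 0.0000 0.0000 -1.0000
    outer loop
      vertex 11.79 0.02 0.00
      vertex 2.27 5.37 0.00
      vertex 25.00 14.60 0.00
    endloop
  endfacet
  facet normal 0.0000 0.0000 -1.0000
    outer loop
      vertex 21.90 4.13 0.00
      vertex 11.79 0.02 0.00
      vertex 25.00 14.60 0.00
    endloop
  endfacet
  facet normal 0.7554 0.5283 0.3877
    outer loop
      vertex 25.00 14.60 0.00
      vertex 18.74 23.55 0.00
      vertex 12.58 12.58 26.95
    endloop
  endfacet
  facet normal 0.0574 0.9200 0.3876
    outer loop
      vertex 18.74 23.55 0.00
      vertex 7.84 24.23 0.00
      vertex 12.58 12.58 26.95
    endloop
  endfacet
  facet normal -0.6836 0.6185 0.3876
    outer loop
      vertex 7.84 24.23 0.00
      vertex 0.52 16.14 0.00
      vertex 12.58 12.58 26.95
    endloop
  endfacet
  facet normal -0.9099 -0.1478 0.3876
    outer loop
      vertex 0.52 16.14 0.00
      vertex 2.27 5.37 0.00
      vertex 12.58 12.58 26.95
    endloop
  endfacet
  facet normal -0.4516 -0.8036 0.3877
    outer loop
      vertex 2.27 5.37 0.00
      vertex 11.79 0.02 0.00
      vertex 12.58 12.58 26.95
    endloop
  endfacet
  facet normal 0.3471 -0.8539 0.3878
    outer loop
      vertex 11.79 0.02 0.00
      vertex 21.90 4.13 0.00
      vertex 12.58 12.58 26.95
    endloop
  endfacet
  facet normal 0.8839 -0.2617 0.3877
    outer loop
      vertex 21.90 4.13 0.00
      vertex 25.00 14.60 0.00
      vertex 12.58 12.58 26.95
    endloop
  endfacet
endsolid part

The G0 Z moves step by Δz≈5.39 mm. The G1 loops shrink linearly with z, so the solid tapers from its base footprint up to z≈26.9. Closing with a flat bottom cap and the tapered top and triangulating gives 12 facets — a regular 7-sided pyramid, base circumscribed radius ≈ 12.6 mm, apex at z ≈ 26.9 mm.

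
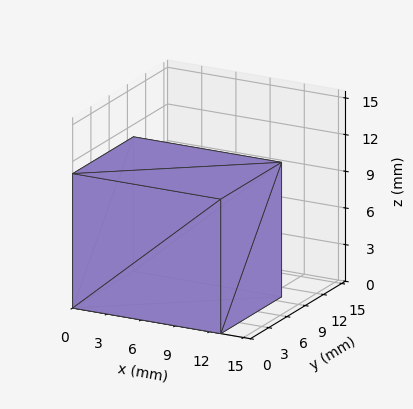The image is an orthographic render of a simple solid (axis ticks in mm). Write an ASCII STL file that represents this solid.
Reading the render: the shape is a rectangular box, roughly 13 × 10 mm footprint and 11 mm tall (dimensions read to the nearest mm from the axis ticks). For the STL, each face is triangulated and given an outward normal.

solid part
  facet normal 0.0000 0.0000 -1.0000
    outer loop
      vertex 13.000 10.000 0.000
      vertex 13.000 0.000 0.000
      vertex 0.000 0.000 0.000
    endloop
  endfacet
  facet normal 0.0000 0.0000 -1.0000
    outer loop
      vertex 0.000 10.000 0.000
      vertex 13.000 10.000 0.000
      vertex 0.000 0.000 0.000
    endloop
  endfacet
  facet normal 0.0000 0.0000 1.0000
    outer loop
      vertex 0.000 0.000 11.000
      vertex 13.000 0.000 11.000
      vertex 13.000 10.000 11.000
    endloop
  endfacet
  facet normal 0.0000 0.0000 1.0000
    outer loop
      vertex 0.000 0.000 11.000
      vertex 13.000 10.000 11.000
      vertex 0.000 10.000 11.000
    endloop
  endfacet
  facet normal 0.0000 -1.0000 0.0000
    outer loop
      vertex 0.000 0.000 0.000
      vertex 13.000 0.000 0.000
      vertex 13.000 0.000 11.000
    endloop
  endfacet
  facet normal 0.0000 -1.0000 0.0000
    outer loop
      vertex 0.000 0.000 0.000
      vertex 13.000 0.000 11.000
      vertex 0.000 0.000 11.000
    endloop
  endfacet
  facet normal 0.0000 1.0000 0.0000
    outer loop
      vertex 13.000 10.000 11.000
      vertex 13.000 10.000 0.000
      vertex 0.000 10.000 0.000
    endloop
  endfacet
  facet normal 0.0000 1.0000 0.0000
    outer loop
      vertex 0.000 10.000 11.000
      vertex 13.000 10.000 11.000
      vertex 0.000 10.000 0.000
    endloop
  endfacet
  facet normal -1.0000 0.0000 0.0000
    outer loop
      vertex 0.000 10.000 11.000
      vertex 0.000 10.000 0.000
      vertex 0.000 0.000 0.000
    endloop
  endfacet
  facet normal -1.0000 0.0000 0.0000
    outer loop
      vertex 0.000 0.000 11.000
      vertex 0.000 10.000 11.000
      vertex 0.000 0.000 0.000
    endloop
  endfacet
  facet normal 1.0000 0.0000 0.0000
    outer loop
      vertex 13.000 0.000 0.000
      vertex 13.000 10.000 0.000
      vertex 13.000 10.000 11.000
    endloop
  endfacet
  facet normal 1.0000 0.0000 0.0000
    outer loop
      vertex 13.000 0.000 0.000
      vertex 13.000 10.000 11.000
      vertex 13.000 0.000 11.000
    endloop
  endfacet
endsolid part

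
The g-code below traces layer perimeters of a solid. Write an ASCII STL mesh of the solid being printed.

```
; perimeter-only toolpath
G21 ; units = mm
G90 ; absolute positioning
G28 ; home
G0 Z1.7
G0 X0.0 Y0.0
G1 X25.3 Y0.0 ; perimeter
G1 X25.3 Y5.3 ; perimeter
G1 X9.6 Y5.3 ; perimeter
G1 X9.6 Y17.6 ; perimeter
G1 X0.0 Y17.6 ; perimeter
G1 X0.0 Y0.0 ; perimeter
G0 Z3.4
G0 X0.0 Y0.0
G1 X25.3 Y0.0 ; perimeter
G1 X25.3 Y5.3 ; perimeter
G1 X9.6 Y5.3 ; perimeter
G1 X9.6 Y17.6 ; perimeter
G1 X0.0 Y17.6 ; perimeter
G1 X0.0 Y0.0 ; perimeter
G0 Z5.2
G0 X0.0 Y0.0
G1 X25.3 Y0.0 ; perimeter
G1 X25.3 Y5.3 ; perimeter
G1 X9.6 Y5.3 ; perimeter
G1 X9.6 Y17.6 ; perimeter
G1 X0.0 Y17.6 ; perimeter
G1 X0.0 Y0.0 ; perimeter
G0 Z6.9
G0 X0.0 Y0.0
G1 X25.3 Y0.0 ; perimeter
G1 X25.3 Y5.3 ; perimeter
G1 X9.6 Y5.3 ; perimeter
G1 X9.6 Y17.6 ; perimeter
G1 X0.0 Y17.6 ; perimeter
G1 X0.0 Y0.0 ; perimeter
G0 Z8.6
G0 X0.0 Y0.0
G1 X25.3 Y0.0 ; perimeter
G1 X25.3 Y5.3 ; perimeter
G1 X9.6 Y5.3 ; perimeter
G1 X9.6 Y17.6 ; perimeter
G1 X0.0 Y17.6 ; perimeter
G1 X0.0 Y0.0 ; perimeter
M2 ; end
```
solid part
  facet normal 0.0000 0.0000 -1.0000
    outer loop
      vertex 25.3 5.3 0.0
      vertex 25.3 0.0 0.0
      vertex 0.0 0.0 0.0
    endloop
  endfacet
  facet normal 0.0000 0.0000 -1.0000
    outer loop
      vertex 9.6 5.3 0.0
      vertex 25.3 5.3 0.0
      vertex 0.0 0.0 0.0
    endloop
  endfacet
  facet normal 0.0000 0.0000 -1.0000
    outer loop
      vertex 9.6 17.6 0.0
      vertex 9.6 5.3 0.0
      vertex 0.0 0.0 0.0
    endloop
  endfacet
  facet normal 0.0000 0.0000 -1.0000
    outer loop
      vertex 0.0 17.6 0.0
      vertex 9.6 17.6 0.0
      vertex 0.0 0.0 0.0
    endloop
  endfacet
  facet normal 0.0000 0.0000 1.0000
    outer loop
      vertex 0.0 0.0 8.6
      vertex 25.3 0.0 8.6
      vertex 25.3 5.3 8.6
    endloop
  endfacet
  facet normal 0.0000 0.0000 1.0000
    outer loop
      vertex 0.0 0.0 8.6
      vertex 25.3 5.3 8.6
      vertex 9.6 5.3 8.6
    endloop
  endfacet
  facet normal 0.0000 0.0000 1.0000
    outer loop
      vertex 0.0 0.0 8.6
      vertex 9.6 5.3 8.6
      vertex 9.6 17.6 8.6
    endloop
  endfacet
  facet normal 0.0000 0.0000 1.0000
    outer loop
      vertex 0.0 0.0 8.6
      vertex 9.6 17.6 8.6
      vertex 0.0 17.6 8.6
    endloop
  endfacet
  facet normal 0.0000 -1.0000 0.0000
    outer loop
      vertex 0.0 0.0 0.0
      vertex 25.3 0.0 0.0
      vertex 25.3 0.0 8.6
    endloop
  endfacet
  facet normal 0.0000 -1.0000 0.0000
    outer loop
      vertex 0.0 0.0 0.0
      vertex 25.3 0.0 8.6
      vertex 0.0 0.0 8.6
    endloop
  endfacet
  facet normal 1.0000 0.0000 0.0000
    outer loop
      vertex 25.3 0.0 0.0
      vertex 25.3 5.3 0.0
      vertex 25.3 5.3 8.6
    endloop
  endfacet
  facet normal 1.0000 0.0000 0.0000
    outer loop
      vertex 25.3 0.0 0.0
      vertex 25.3 5.3 8.6
      vertex 25.3 0.0 8.6
    endloop
  endfacet
  facet normal 0.0000 1.0000 0.0000
    outer loop
      vertex 25.3 5.3 0.0
      vertex 9.6 5.3 0.0
      vertex 9.6 5.3 8.6
    endloop
  endfacet
  facet normal 0.0000 1.0000 0.0000
    outer loop
      vertex 25.3 5.3 0.0
      vertex 9.6 5.3 8.6
      vertex 25.3 5.3 8.6
    endloop
  endfacet
  facet normal 1.0000 0.0000 0.0000
    outer loop
      vertex 9.6 5.3 0.0
      vertex 9.6 17.6 0.0
      vertex 9.6 17.6 8.6
    endloop
  endfacet
  facet normal 1.0000 0.0000 0.0000
    outer loop
      vertex 9.6 5.3 0.0
      vertex 9.6 17.6 8.6
      vertex 9.6 5.3 8.6
    endloop
  endfacet
  facet normal 0.0000 1.0000 0.0000
    outer loop
      vertex 9.6 17.6 0.0
      vertex 0.0 17.6 0.0
      vertex 0.0 17.6 8.6
    endloop
  endfacet
  facet normal 0.0000 1.0000 0.0000
    outer loop
      vertex 9.6 17.6 0.0
      vertex 0.0 17.6 8.6
      vertex 9.6 17.6 8.6
    endloop
  endfacet
  facet normal -1.0000 0.0000 0.0000
    outer loop
      vertex 0.0 17.6 0.0
      vertex 0.0 0.0 0.0
      vertex 0.0 0.0 8.6
    endloop
  endfacet
  facet normal -1.0000 0.0000 0.0000
    outer loop
      vertex 0.0 17.6 0.0
      vertex 0.0 0.0 8.6
      vertex 0.0 17.6 8.6
    endloop
  endfacet
endsolid part

The G0 Z moves step by Δz≈1.7 mm. Every layer's G1 loop is the same polygon, so the solid is a straight extrusion of it from z=0 to z≈8.6. Closing with flat bottom and top caps and triangulating gives 20 facets — an L-shaped prism: outer 25.3 × 17.6 mm, arm thicknesses ≈ 5.3 mm (horizontal) and 9.6 mm (vertical), extruded 8.6 mm in z.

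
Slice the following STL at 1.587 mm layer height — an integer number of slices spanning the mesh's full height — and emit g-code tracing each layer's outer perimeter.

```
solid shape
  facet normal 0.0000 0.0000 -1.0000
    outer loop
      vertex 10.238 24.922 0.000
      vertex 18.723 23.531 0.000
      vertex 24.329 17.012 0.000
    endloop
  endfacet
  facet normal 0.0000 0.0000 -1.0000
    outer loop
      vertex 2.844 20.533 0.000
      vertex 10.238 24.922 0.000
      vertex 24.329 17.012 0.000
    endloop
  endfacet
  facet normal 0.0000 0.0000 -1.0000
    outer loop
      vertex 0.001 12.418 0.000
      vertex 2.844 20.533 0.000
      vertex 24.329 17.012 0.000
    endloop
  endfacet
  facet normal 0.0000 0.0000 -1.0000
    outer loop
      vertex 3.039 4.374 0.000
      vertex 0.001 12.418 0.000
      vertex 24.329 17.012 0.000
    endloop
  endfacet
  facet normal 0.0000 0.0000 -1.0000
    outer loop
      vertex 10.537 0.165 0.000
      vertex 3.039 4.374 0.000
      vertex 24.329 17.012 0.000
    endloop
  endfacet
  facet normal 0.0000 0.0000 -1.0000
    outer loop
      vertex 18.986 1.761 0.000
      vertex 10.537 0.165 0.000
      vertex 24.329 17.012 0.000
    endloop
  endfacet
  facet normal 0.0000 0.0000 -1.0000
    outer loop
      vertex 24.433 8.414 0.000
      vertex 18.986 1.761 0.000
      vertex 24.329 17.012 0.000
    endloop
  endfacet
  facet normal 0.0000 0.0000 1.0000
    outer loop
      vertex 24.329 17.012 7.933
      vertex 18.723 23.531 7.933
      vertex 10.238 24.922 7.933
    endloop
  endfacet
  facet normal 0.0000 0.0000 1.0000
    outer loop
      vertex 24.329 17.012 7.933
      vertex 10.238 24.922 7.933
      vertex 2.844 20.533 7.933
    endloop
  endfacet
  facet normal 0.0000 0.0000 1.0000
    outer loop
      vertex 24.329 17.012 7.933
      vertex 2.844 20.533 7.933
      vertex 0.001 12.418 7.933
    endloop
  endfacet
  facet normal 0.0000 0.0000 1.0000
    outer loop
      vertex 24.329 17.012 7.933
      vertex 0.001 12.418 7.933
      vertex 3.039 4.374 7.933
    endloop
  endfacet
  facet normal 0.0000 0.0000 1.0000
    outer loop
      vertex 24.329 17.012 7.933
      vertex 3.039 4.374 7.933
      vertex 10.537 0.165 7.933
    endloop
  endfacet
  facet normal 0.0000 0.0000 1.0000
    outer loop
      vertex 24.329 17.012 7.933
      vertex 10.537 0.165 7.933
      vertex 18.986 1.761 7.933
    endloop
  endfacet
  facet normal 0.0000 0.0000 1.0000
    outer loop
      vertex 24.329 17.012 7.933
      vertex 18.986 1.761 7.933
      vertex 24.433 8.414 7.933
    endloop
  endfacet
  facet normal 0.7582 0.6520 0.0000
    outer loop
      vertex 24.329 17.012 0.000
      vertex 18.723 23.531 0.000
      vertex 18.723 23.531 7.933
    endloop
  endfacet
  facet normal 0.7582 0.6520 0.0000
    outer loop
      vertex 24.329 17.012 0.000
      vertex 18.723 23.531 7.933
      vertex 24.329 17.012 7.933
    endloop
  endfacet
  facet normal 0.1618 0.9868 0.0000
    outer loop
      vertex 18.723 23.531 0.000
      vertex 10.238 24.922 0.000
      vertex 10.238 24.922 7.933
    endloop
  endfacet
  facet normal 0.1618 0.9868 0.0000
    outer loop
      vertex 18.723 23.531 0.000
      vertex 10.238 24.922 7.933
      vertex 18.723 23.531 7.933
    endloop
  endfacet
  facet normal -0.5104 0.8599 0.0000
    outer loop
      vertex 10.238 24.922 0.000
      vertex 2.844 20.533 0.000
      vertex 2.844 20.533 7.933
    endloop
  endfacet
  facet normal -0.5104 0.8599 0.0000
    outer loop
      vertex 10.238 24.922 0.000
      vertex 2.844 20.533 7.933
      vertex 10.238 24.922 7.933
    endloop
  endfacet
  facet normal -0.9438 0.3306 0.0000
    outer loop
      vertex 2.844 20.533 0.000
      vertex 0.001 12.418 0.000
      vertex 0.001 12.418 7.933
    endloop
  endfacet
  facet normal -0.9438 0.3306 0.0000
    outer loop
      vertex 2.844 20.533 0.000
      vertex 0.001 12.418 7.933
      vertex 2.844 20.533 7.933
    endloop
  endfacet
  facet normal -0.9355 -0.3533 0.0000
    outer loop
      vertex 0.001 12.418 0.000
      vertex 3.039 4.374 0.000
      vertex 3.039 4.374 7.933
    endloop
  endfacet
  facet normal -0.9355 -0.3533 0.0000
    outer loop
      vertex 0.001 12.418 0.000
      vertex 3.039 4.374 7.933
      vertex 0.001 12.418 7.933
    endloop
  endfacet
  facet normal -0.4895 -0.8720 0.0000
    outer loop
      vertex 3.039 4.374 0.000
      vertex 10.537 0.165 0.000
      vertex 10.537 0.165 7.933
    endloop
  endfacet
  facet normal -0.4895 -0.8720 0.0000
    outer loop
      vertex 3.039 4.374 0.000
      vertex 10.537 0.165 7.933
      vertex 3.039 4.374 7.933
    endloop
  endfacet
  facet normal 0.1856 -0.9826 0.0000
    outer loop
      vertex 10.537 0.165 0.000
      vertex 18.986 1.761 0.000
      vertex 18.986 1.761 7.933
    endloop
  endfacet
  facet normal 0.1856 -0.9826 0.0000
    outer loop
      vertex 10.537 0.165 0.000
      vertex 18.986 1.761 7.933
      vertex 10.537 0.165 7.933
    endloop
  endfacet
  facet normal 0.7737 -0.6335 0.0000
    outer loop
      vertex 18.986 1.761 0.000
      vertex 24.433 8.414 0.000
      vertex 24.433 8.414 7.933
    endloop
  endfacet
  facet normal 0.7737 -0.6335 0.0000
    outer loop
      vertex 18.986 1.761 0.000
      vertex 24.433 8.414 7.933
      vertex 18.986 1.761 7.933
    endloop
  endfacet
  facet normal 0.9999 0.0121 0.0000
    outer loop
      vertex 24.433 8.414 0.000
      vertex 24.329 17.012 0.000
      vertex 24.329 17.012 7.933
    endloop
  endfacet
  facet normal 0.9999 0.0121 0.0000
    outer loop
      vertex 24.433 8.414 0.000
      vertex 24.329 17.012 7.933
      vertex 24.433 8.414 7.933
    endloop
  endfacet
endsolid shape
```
; perimeter-only toolpath
G21 ; units = mm
G90 ; absolute positioning
G28 ; home
; layer 1
G0 Z1.587
G0 X24.329 Y17.012
G1 X18.723 Y23.531
G1 X10.238 Y24.922
G1 X2.844 Y20.533
G1 X0.001 Y12.418
G1 X3.039 Y4.374
G1 X10.537 Y0.165
G1 X18.986 Y1.761
G1 X24.433 Y8.414
G1 X24.329 Y17.012
; layer 2
G0 Z3.173
G0 X24.329 Y17.012
G1 X18.723 Y23.531
G1 X10.238 Y24.922
G1 X2.844 Y20.533
G1 X0.001 Y12.418
G1 X3.039 Y4.374
G1 X10.537 Y0.165
G1 X18.986 Y1.761
G1 X24.433 Y8.414
G1 X24.329 Y17.012
; layer 3
G0 Z4.760
G0 X24.329 Y17.012
G1 X18.723 Y23.531
G1 X10.238 Y24.922
G1 X2.844 Y20.533
G1 X0.001 Y12.418
G1 X3.039 Y4.374
G1 X10.537 Y0.165
G1 X18.986 Y1.761
G1 X24.433 Y8.414
G1 X24.329 Y17.012
; layer 4
G0 Z6.346
G0 X24.329 Y17.012
G1 X18.723 Y23.531
G1 X10.238 Y24.922
G1 X2.844 Y20.533
G1 X0.001 Y12.418
G1 X3.039 Y4.374
G1 X10.537 Y0.165
G1 X18.986 Y1.761
G1 X24.433 Y8.414
G1 X24.329 Y17.012
; layer 5
G0 Z7.933
G0 X24.329 Y17.012
G1 X18.723 Y23.531
G1 X10.238 Y24.922
G1 X2.844 Y20.533
G1 X0.001 Y12.418
G1 X3.039 Y4.374
G1 X10.537 Y0.165
G1 X18.986 Y1.761
G1 X24.433 Y8.414
G1 X24.329 Y17.012
M2 ; end

The solid is a regular 9-sided prism (a cylinder approximated with 9 flat sides), circumscribed radius ≈ 12.6 mm, height ≈ 7.93 mm. Slicing at Δz = 1.587 mm — 5 equal slices spanning the solid's height, so layer i sits at z = i·h/5 — gives 5 non-empty perimeters. Each is a 9-segment closed polygon; G0 lifts to the layer z and rapids to the start vertex, then G1 traces the edges.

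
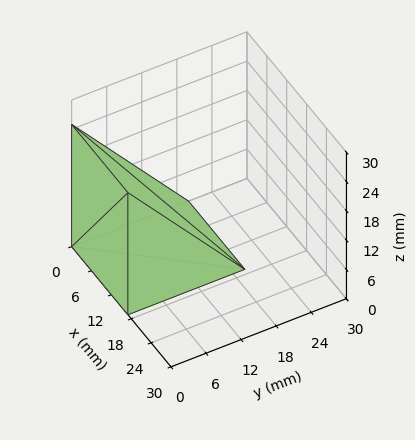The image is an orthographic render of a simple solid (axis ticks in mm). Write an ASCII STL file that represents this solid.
Reading the render: the shape is a wedge (ramp): 17 × 20 mm base, rising to 25 mm along the y=0 edge and sloping linearly to z=0 at y=20 (dimensions read to the nearest mm from the axis ticks). For the STL, each face is triangulated and given an outward normal.

solid part
  facet normal 0.0000 0.0000 -1.0000
    outer loop
      vertex 17.00 20.00 0.00
      vertex 17.00 0.00 0.00
      vertex 0.00 0.00 0.00
    endloop
  endfacet
  facet normal 0.0000 0.0000 -1.0000
    outer loop
      vertex 0.00 20.00 0.00
      vertex 17.00 20.00 0.00
      vertex 0.00 0.00 0.00
    endloop
  endfacet
  facet normal 0.0000 -1.0000 0.0000
    outer loop
      vertex 0.00 0.00 0.00
      vertex 17.00 0.00 0.00
      vertex 17.00 0.00 25.00
    endloop
  endfacet
  facet normal 0.0000 -1.0000 0.0000
    outer loop
      vertex 0.00 0.00 0.00
      vertex 17.00 0.00 25.00
      vertex 0.00 0.00 25.00
    endloop
  endfacet
  facet normal 0.0000 0.7809 0.6247
    outer loop
      vertex 0.00 0.00 25.00
      vertex 17.00 0.00 25.00
      vertex 17.00 20.00 0.00
    endloop
  endfacet
  facet normal 0.0000 0.7809 0.6247
    outer loop
      vertex 0.00 0.00 25.00
      vertex 17.00 20.00 0.00
      vertex 0.00 20.00 0.00
    endloop
  endfacet
  facet normal -1.0000 0.0000 0.0000
    outer loop
      vertex 0.00 0.00 25.00
      vertex 0.00 20.00 0.00
      vertex 0.00 0.00 0.00
    endloop
  endfacet
  facet normal 1.0000 0.0000 0.0000
    outer loop
      vertex 17.00 0.00 0.00
      vertex 17.00 20.00 0.00
      vertex 17.00 0.00 25.00
    endloop
  endfacet
endsolid part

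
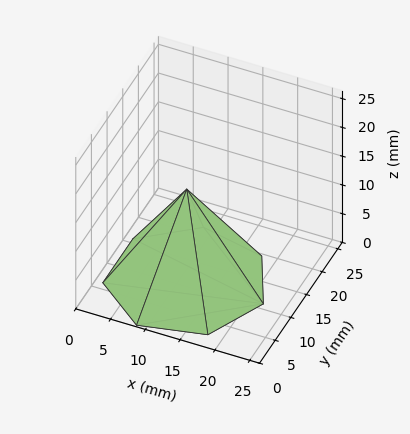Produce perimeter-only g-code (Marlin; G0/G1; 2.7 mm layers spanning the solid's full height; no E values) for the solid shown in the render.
Reading the render: the shape is a regular 7-sided pyramid, base circumscribed radius ≈ 11 mm, apex at z ≈ 16 mm (dimensions read to the nearest mm from the axis ticks). For the g-code, the solid's height is divided into equal slices at the stated Δz and each level perimeter traced with G1 moves after a G0 lift.

; perimeter-only toolpath
G21 ; units = mm
G90 ; absolute positioning
G28 ; home
; layer 1
G0 Z2.7
G0 X20.2 Y11.0
G1 X16.8 Y18.2
G1 X9.0 Y19.9
G1 X2.8 Y15.0
G1 X2.8 Y7.0
G1 X9.0 Y2.1
G1 X16.8 Y3.8
G1 X20.2 Y11.0
; layer 2
G0 Z5.3
G0 X18.3 Y11.0
G1 X15.6 Y16.7
G1 X9.4 Y18.1
G1 X4.4 Y14.2
G1 X4.4 Y7.8
G1 X9.4 Y3.9
G1 X15.6 Y5.3
G1 X18.3 Y11.0
; layer 3
G0 Z8.0
G0 X16.5 Y11.0
G1 X14.4 Y15.3
G1 X9.8 Y16.4
G1 X6.0 Y13.4
G1 X6.0 Y8.6
G1 X9.8 Y5.7
G1 X14.4 Y6.7
G1 X16.5 Y11.0
; layer 4
G0 Z10.7
G0 X14.7 Y11.0
G1 X13.3 Y13.9
G1 X10.2 Y14.6
G1 X7.7 Y12.6
G1 X7.7 Y9.4
G1 X10.2 Y7.4
G1 X13.3 Y8.1
G1 X14.7 Y11.0
; layer 5
G0 Z13.3
G0 X12.8 Y11.0
G1 X12.2 Y12.4
G1 X10.6 Y12.8
G1 X9.3 Y11.8
G1 X9.3 Y10.2
G1 X10.6 Y9.2
G1 X12.2 Y9.6
G1 X12.8 Y11.0
M2 ; end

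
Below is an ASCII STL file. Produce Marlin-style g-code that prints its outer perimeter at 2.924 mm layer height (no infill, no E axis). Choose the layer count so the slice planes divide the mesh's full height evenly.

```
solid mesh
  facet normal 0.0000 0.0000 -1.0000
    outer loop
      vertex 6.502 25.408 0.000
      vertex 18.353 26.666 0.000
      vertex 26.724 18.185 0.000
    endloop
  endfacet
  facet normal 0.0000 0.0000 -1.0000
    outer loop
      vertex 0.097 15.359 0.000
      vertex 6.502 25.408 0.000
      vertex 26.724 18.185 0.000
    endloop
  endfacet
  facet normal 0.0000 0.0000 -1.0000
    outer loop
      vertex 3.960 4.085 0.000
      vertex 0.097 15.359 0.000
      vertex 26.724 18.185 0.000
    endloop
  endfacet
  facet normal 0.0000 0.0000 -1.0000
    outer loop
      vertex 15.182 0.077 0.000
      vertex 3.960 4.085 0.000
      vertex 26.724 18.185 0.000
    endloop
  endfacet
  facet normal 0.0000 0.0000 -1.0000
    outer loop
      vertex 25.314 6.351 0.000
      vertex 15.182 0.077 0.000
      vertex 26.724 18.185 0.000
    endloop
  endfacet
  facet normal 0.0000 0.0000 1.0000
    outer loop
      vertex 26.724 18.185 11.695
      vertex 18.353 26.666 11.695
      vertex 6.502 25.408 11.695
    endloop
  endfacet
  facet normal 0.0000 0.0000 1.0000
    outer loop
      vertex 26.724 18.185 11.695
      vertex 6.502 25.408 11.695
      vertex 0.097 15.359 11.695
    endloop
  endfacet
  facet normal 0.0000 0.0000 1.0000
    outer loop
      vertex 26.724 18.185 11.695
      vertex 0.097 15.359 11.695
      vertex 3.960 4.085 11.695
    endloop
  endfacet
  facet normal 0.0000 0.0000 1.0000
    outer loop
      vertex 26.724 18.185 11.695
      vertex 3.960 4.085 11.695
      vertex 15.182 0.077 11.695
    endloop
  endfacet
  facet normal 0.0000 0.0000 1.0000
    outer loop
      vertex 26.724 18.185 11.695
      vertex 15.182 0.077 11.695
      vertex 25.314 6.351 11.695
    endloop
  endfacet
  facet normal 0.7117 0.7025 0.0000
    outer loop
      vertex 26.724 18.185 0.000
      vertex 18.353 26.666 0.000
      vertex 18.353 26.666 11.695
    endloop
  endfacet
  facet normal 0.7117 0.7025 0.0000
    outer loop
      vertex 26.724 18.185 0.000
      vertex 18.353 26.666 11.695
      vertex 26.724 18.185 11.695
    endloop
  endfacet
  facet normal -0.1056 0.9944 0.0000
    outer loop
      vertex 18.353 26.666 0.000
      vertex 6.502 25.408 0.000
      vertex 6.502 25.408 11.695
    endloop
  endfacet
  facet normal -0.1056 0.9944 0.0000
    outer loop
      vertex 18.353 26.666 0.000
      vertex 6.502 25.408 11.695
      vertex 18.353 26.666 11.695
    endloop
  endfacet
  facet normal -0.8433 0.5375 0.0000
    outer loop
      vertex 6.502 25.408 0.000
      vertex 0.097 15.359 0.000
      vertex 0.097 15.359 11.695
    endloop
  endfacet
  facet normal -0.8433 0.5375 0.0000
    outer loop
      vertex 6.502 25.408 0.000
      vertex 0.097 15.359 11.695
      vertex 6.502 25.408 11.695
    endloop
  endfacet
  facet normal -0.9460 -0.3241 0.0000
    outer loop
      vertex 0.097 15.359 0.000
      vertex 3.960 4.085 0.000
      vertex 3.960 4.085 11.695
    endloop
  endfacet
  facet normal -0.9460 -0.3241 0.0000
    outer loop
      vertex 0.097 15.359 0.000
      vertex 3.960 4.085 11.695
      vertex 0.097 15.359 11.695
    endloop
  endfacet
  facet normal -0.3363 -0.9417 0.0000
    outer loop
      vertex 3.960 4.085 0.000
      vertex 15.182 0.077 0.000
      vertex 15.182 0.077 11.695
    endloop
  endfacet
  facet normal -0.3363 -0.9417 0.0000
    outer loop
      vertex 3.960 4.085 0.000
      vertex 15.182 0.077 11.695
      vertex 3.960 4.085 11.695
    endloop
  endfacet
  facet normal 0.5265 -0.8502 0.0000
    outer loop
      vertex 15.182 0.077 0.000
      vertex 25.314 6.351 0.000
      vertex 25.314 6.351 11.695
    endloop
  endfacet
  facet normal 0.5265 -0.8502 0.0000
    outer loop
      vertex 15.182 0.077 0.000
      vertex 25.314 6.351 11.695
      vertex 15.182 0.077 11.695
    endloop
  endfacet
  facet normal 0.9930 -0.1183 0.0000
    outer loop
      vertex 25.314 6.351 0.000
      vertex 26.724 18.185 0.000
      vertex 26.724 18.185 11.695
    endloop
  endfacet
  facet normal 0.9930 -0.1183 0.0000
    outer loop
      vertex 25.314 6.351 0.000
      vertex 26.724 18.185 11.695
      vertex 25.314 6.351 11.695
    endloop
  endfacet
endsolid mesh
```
; perimeter-only toolpath
G21 ; units = mm
G90 ; absolute positioning
G28 ; home
; layer 1
G0 Z2.924
G0 X26.724 Y18.185
G1 X18.353 Y26.666
G1 X6.502 Y25.408
G1 X0.097 Y15.359
G1 X3.960 Y4.085
G1 X15.182 Y0.077
G1 X25.314 Y6.351
G1 X26.724 Y18.185
; layer 2
G0 Z5.848
G0 X26.724 Y18.185
G1 X18.353 Y26.666
G1 X6.502 Y25.408
G1 X0.097 Y15.359
G1 X3.960 Y4.085
G1 X15.182 Y0.077
G1 X25.314 Y6.351
G1 X26.724 Y18.185
; layer 3
G0 Z8.771
G0 X26.724 Y18.185
G1 X18.353 Y26.666
G1 X6.502 Y25.408
G1 X0.097 Y15.359
G1 X3.960 Y4.085
G1 X15.182 Y0.077
G1 X25.314 Y6.351
G1 X26.724 Y18.185
; layer 4
G0 Z11.695
G0 X26.724 Y18.185
G1 X18.353 Y26.666
G1 X6.502 Y25.408
G1 X0.097 Y15.359
G1 X3.960 Y4.085
G1 X15.182 Y0.077
G1 X25.314 Y6.351
G1 X26.724 Y18.185
M2 ; end

The solid is a regular 7-sided prism (a cylinder approximated with 7 flat sides), circumscribed radius ≈ 13.7 mm, height ≈ 11.7 mm. Slicing at Δz = 2.924 mm — 4 equal slices spanning the solid's height, so layer i sits at z = i·h/4 — gives 4 non-empty perimeters. Each is a 7-segment closed polygon; G0 lifts to the layer z and rapids to the start vertex, then G1 traces the edges.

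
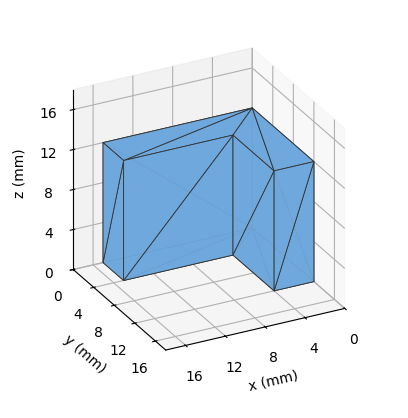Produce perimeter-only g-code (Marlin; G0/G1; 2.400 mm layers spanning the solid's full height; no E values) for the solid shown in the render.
Reading the render: the shape is an L-shaped prism: outer 15 × 12 mm, arm thicknesses ≈ 4 mm (horizontal) and 4 mm (vertical), extruded 12 mm in z (dimensions read to the nearest mm from the axis ticks). For the g-code, the solid's height is divided into equal slices at the stated Δz and each level perimeter traced with G1 moves after a G0 lift.

; perimeter-only toolpath
G21 ; units = mm
G90 ; absolute positioning
G28 ; home
; layer 1
G0 Z2.400
G0 X0.000 Y0.000
G1 X15.000 Y0.000
G1 X15.000 Y4.000
G1 X4.000 Y4.000
G1 X4.000 Y12.000
G1 X0.000 Y12.000
G1 X0.000 Y0.000
; layer 2
G0 Z4.800
G0 X0.000 Y0.000
G1 X15.000 Y0.000
G1 X15.000 Y4.000
G1 X4.000 Y4.000
G1 X4.000 Y12.000
G1 X0.000 Y12.000
G1 X0.000 Y0.000
; layer 3
G0 Z7.200
G0 X0.000 Y0.000
G1 X15.000 Y0.000
G1 X15.000 Y4.000
G1 X4.000 Y4.000
G1 X4.000 Y12.000
G1 X0.000 Y12.000
G1 X0.000 Y0.000
; layer 4
G0 Z9.600
G0 X0.000 Y0.000
G1 X15.000 Y0.000
G1 X15.000 Y4.000
G1 X4.000 Y4.000
G1 X4.000 Y12.000
G1 X0.000 Y12.000
G1 X0.000 Y0.000
; layer 5
G0 Z12.000
G0 X0.000 Y0.000
G1 X15.000 Y0.000
G1 X15.000 Y4.000
G1 X4.000 Y4.000
G1 X4.000 Y12.000
G1 X0.000 Y12.000
G1 X0.000 Y0.000
M2 ; end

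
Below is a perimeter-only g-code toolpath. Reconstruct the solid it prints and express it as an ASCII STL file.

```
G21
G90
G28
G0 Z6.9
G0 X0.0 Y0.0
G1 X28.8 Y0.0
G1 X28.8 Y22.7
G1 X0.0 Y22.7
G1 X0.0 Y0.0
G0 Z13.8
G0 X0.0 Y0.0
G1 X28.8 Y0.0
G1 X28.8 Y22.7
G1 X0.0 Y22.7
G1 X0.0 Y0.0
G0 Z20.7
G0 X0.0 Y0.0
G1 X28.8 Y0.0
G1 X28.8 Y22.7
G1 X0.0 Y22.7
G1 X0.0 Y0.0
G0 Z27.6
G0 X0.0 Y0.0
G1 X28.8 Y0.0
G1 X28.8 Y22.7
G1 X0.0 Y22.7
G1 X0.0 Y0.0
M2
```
solid part
  facet normal 0.0000 0.0000 -1.0000
    outer loop
      vertex 28.8 22.7 0.0
      vertex 28.8 0.0 0.0
      vertex 0.0 0.0 0.0
    endloop
  endfacet
  facet normal 0.0000 0.0000 -1.0000
    outer loop
      vertex 0.0 22.7 0.0
      vertex 28.8 22.7 0.0
      vertex 0.0 0.0 0.0
    endloop
  endfacet
  facet normal 0.0000 0.0000 1.0000
    outer loop
      vertex 0.0 0.0 27.6
      vertex 28.8 0.0 27.6
      vertex 28.8 22.7 27.6
    endloop
  endfacet
  facet normal 0.0000 0.0000 1.0000
    outer loop
      vertex 0.0 0.0 27.6
      vertex 28.8 22.7 27.6
      vertex 0.0 22.7 27.6
    endloop
  endfacet
  facet normal 0.0000 -1.0000 0.0000
    outer loop
      vertex 0.0 0.0 0.0
      vertex 28.8 0.0 0.0
      vertex 28.8 0.0 27.6
    endloop
  endfacet
  facet normal 0.0000 -1.0000 0.0000
    outer loop
      vertex 0.0 0.0 0.0
      vertex 28.8 0.0 27.6
      vertex 0.0 0.0 27.6
    endloop
  endfacet
  facet normal 0.0000 1.0000 0.0000
    outer loop
      vertex 28.8 22.7 27.6
      vertex 28.8 22.7 0.0
      vertex 0.0 22.7 0.0
    endloop
  endfacet
  facet normal 0.0000 1.0000 0.0000
    outer loop
      vertex 0.0 22.7 27.6
      vertex 28.8 22.7 27.6
      vertex 0.0 22.7 0.0
    endloop
  endfacet
  facet normal -1.0000 0.0000 0.0000
    outer loop
      vertex 0.0 22.7 27.6
      vertex 0.0 22.7 0.0
      vertex 0.0 0.0 0.0
    endloop
  endfacet
  facet normal -1.0000 0.0000 0.0000
    outer loop
      vertex 0.0 0.0 27.6
      vertex 0.0 22.7 27.6
      vertex 0.0 0.0 0.0
    endloop
  endfacet
  facet normal 1.0000 0.0000 0.0000
    outer loop
      vertex 28.8 0.0 0.0
      vertex 28.8 22.7 0.0
      vertex 28.8 22.7 27.6
    endloop
  endfacet
  facet normal 1.0000 0.0000 0.0000
    outer loop
      vertex 28.8 0.0 0.0
      vertex 28.8 22.7 27.6
      vertex 28.8 0.0 27.6
    endloop
  endfacet
endsolid part

The G0 Z moves step by Δz≈6.9 mm. Every layer's G1 loop is the same polygon, so the solid is a straight extrusion of it from z=0 to z≈27.6. Closing with flat bottom and top caps and triangulating gives 12 facets — a rectangular box, roughly 28.8 × 22.7 mm footprint and 27.6 mm tall.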